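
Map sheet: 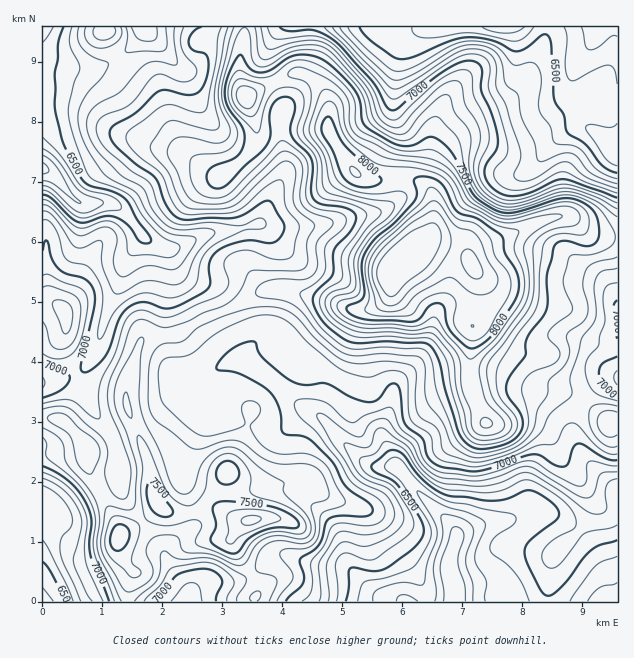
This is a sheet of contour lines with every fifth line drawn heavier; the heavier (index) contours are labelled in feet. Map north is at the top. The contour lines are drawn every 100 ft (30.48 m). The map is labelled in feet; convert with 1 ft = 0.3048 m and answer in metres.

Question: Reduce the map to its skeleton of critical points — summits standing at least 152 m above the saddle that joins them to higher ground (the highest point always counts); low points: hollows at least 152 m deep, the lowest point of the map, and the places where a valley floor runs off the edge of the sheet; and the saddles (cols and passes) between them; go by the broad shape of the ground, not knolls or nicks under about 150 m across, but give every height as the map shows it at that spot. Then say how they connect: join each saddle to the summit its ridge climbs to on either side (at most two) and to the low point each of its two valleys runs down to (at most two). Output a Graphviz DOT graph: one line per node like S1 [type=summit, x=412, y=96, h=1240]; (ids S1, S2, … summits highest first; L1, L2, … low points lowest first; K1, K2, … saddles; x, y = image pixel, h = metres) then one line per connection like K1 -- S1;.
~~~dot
graph terrain {
  S1 [type=summit, x=391, y=274, h=2588];
  L1 [type=low, x=454, y=601, h=1833];
  L2 [type=low, x=43, y=169, h=1851];
  L3 [type=low, x=503, y=27, h=1896];
  L4 [type=low, x=43, y=601, h=1935];
  K1 [type=saddle, x=244, y=27, h=2254];
  K2 [type=saddle, x=101, y=496, h=2213];
  K3 [type=saddle, x=220, y=313, h=2199];
  K1 -- S1;
  K1 -- L2;
  K1 -- L3;
  K2 -- S1;
  K2 -- L2;
  K2 -- L4;
  K3 -- S1;
  K3 -- L1;
  K3 -- L2;
}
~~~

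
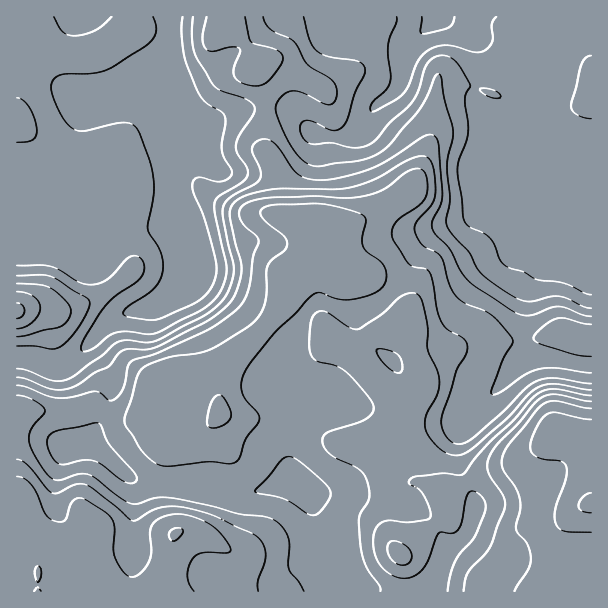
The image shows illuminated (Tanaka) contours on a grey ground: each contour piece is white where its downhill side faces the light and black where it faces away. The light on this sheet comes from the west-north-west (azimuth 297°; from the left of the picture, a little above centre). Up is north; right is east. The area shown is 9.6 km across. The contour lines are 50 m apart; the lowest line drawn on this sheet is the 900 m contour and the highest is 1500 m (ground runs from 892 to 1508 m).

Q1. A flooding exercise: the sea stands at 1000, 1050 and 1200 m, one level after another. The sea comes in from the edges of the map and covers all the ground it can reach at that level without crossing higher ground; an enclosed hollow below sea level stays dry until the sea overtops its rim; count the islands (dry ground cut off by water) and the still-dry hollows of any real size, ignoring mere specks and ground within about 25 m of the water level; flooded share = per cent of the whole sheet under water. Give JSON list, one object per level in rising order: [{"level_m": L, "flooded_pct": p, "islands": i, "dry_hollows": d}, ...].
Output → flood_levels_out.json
[{"level_m": 1000, "flooded_pct": 20, "islands": 0, "dry_hollows": 0}, {"level_m": 1050, "flooded_pct": 35, "islands": 0, "dry_hollows": 0}, {"level_m": 1200, "flooded_pct": 53, "islands": 0, "dry_hollows": 0}]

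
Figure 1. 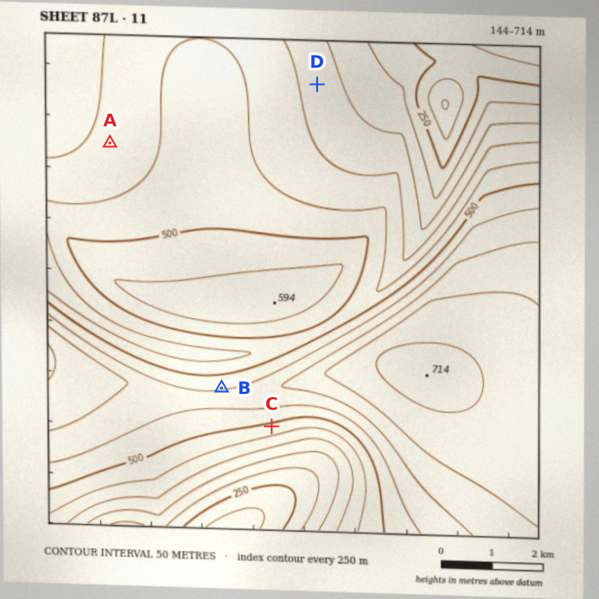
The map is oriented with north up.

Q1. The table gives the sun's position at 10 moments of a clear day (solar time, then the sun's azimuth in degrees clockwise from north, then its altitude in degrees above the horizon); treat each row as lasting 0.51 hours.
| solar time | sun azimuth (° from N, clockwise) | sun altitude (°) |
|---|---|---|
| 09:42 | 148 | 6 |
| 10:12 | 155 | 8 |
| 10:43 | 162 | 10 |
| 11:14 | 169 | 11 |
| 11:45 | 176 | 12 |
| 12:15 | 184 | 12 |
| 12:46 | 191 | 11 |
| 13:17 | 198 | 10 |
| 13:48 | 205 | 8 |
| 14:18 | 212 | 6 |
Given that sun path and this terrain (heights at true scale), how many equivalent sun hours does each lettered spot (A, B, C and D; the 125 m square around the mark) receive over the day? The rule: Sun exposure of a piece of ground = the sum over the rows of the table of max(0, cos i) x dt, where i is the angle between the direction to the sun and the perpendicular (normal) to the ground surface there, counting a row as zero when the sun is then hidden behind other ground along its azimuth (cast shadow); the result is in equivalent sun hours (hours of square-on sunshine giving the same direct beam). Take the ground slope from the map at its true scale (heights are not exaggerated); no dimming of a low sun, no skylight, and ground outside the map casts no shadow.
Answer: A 0.8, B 0.1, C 1.7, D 0.8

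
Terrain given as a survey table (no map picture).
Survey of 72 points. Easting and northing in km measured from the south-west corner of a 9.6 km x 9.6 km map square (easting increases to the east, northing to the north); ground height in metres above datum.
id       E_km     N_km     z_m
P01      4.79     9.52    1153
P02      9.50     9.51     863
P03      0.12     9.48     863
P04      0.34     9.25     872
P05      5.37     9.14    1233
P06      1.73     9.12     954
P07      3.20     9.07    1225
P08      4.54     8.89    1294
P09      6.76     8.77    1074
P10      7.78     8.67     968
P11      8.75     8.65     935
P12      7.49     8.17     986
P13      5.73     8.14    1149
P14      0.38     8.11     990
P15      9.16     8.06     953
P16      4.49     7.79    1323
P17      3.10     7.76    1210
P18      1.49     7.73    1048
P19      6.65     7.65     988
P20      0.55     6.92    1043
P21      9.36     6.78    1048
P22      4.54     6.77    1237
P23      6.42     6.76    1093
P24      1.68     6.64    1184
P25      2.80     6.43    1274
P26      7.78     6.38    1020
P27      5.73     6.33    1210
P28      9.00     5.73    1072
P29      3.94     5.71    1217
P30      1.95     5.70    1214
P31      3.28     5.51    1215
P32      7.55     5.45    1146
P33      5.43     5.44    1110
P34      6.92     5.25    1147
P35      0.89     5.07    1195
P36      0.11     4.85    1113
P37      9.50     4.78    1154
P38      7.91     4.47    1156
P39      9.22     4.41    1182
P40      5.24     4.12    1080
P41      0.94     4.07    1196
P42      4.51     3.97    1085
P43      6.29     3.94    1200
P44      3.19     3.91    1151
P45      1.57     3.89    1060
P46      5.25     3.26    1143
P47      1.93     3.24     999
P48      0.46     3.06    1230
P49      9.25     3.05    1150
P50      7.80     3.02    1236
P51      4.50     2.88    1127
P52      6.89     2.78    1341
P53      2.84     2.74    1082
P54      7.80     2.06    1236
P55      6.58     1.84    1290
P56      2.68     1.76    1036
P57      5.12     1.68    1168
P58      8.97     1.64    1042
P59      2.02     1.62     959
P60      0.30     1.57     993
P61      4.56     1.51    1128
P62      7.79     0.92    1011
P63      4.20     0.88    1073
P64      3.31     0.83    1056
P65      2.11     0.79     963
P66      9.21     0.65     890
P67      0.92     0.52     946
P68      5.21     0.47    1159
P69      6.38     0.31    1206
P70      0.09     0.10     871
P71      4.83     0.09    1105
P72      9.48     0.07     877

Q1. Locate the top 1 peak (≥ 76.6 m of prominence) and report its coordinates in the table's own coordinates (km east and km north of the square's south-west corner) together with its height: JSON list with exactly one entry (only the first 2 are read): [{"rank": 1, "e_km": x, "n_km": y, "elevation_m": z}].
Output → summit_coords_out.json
[{"rank": 1, "e_km": 6.91, "n_km": 2.76, "elevation_m": 1341}]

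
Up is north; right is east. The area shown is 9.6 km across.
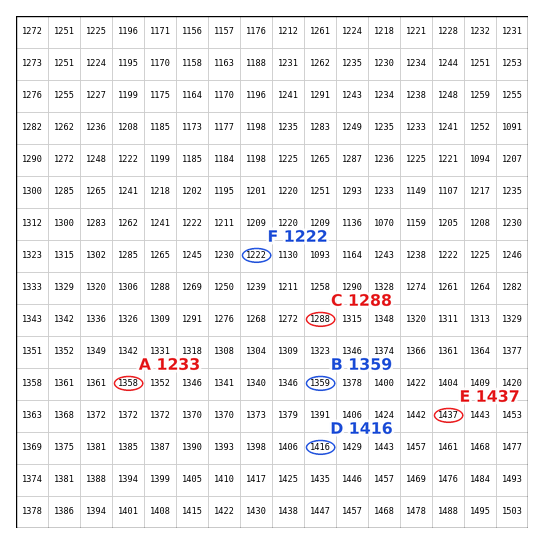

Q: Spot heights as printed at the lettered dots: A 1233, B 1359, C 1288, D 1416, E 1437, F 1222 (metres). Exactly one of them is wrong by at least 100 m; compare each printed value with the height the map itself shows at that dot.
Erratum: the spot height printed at A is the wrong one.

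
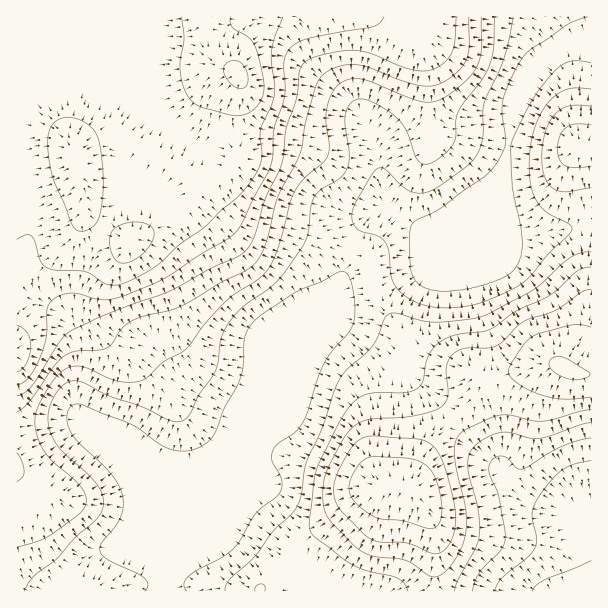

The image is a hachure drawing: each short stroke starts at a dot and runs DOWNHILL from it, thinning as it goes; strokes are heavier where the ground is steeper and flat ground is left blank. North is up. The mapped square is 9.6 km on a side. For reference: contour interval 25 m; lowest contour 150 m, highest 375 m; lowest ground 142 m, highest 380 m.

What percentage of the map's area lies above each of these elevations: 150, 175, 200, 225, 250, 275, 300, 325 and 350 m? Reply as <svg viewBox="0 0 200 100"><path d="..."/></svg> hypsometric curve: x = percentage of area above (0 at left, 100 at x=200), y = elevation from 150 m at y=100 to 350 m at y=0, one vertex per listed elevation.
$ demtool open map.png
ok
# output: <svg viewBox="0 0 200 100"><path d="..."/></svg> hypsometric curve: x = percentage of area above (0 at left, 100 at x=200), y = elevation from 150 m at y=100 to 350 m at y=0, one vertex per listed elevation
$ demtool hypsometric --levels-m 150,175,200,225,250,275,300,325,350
<svg viewBox="0 0 200 100"><path d="M191 100l-36-12-31-13-28-13-21-12-15-12-14-13-11-13-27-12"/></svg>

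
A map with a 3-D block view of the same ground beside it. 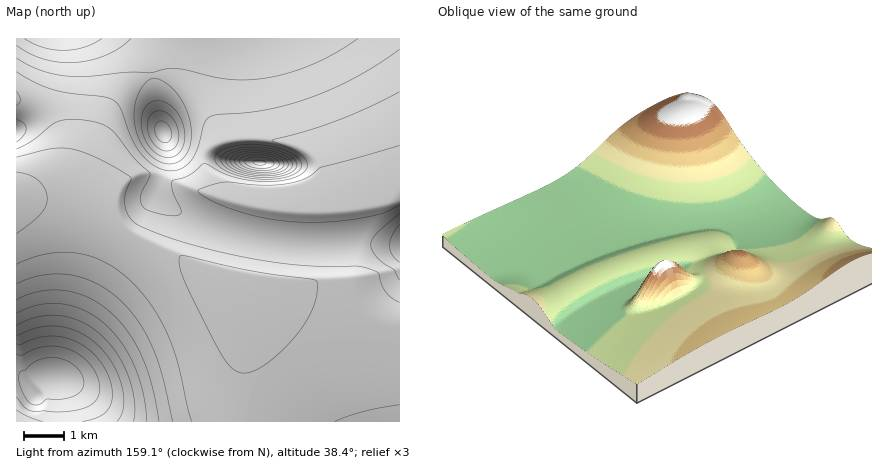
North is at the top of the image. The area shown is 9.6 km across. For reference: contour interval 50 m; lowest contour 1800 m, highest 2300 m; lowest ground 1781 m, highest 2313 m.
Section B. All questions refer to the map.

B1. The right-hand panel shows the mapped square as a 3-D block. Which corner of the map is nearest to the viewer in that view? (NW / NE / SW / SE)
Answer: NE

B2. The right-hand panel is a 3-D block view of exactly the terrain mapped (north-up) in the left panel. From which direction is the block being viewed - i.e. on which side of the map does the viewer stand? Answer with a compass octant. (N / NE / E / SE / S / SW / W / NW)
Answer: NE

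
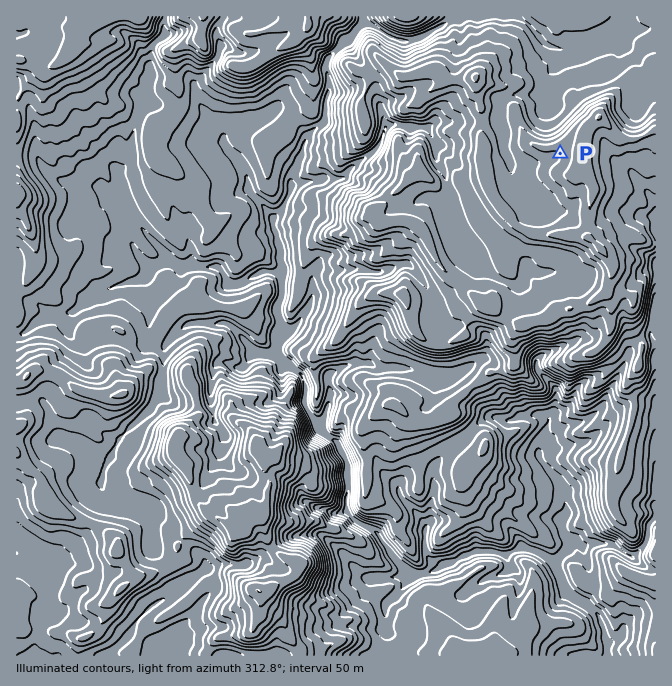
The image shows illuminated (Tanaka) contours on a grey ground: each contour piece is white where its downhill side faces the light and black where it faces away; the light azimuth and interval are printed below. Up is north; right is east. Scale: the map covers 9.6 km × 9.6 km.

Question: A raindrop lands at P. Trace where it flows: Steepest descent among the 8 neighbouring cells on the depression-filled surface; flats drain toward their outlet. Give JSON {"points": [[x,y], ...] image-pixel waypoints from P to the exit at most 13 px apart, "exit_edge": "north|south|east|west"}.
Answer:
{"points": [[560, 153], [547, 160], [534, 162], [520, 163], [508, 158], [504, 145], [504, 132], [498, 118], [500, 105], [512, 95], [525, 95], [539, 92], [547, 78], [559, 65], [567, 52], [555, 48], [542, 37], [528, 25], [518, 17]], "exit_edge": "north"}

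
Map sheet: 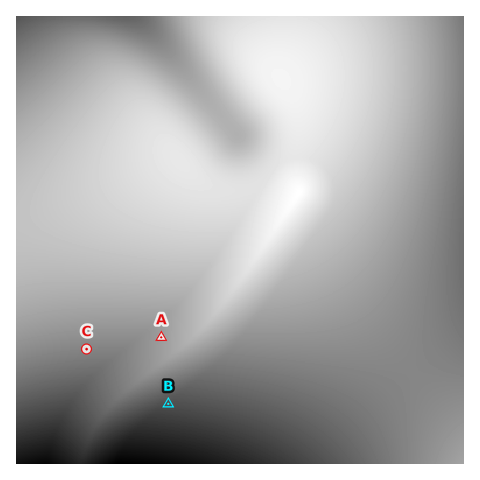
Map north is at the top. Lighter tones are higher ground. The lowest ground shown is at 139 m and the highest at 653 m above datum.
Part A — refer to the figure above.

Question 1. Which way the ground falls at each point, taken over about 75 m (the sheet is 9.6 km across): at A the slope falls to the W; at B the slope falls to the S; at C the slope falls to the S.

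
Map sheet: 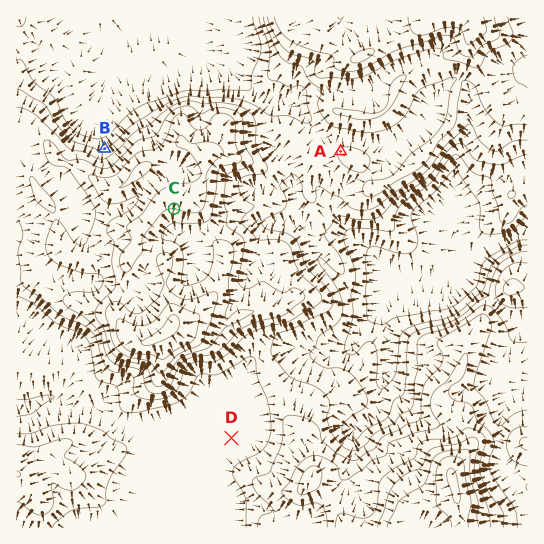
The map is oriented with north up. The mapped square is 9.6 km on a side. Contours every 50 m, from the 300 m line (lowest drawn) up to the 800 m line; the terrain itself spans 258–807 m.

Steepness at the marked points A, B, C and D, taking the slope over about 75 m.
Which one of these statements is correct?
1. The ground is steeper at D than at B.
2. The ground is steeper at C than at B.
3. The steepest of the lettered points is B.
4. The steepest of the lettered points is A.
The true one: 3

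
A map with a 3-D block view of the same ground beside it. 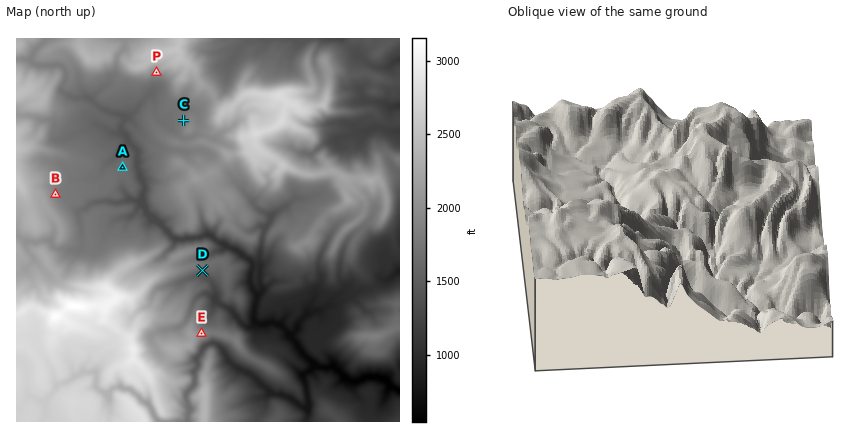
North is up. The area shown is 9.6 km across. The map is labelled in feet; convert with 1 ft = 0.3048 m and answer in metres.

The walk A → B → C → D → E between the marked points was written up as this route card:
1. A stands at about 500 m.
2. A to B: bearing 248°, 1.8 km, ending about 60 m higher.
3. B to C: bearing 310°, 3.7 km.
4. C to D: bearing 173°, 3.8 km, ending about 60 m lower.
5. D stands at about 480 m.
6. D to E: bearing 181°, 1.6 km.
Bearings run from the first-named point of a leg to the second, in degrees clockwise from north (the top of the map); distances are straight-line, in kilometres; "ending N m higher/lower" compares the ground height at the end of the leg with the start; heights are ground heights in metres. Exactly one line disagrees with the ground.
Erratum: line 3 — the bearing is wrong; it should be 060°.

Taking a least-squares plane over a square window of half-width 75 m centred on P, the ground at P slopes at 26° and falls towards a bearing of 205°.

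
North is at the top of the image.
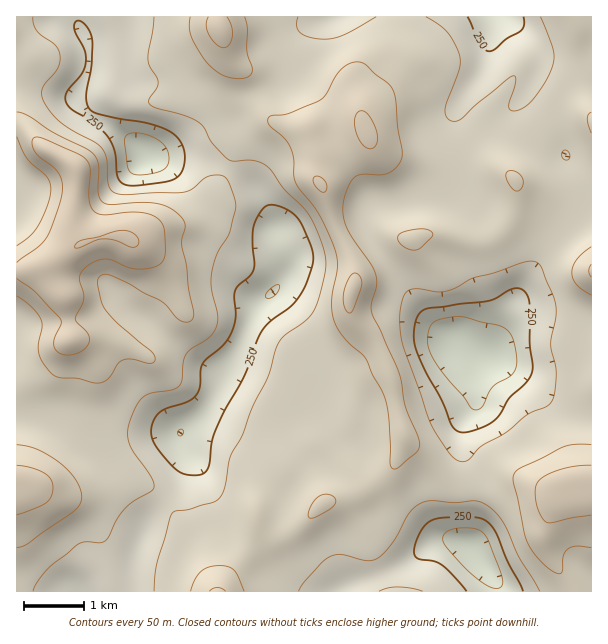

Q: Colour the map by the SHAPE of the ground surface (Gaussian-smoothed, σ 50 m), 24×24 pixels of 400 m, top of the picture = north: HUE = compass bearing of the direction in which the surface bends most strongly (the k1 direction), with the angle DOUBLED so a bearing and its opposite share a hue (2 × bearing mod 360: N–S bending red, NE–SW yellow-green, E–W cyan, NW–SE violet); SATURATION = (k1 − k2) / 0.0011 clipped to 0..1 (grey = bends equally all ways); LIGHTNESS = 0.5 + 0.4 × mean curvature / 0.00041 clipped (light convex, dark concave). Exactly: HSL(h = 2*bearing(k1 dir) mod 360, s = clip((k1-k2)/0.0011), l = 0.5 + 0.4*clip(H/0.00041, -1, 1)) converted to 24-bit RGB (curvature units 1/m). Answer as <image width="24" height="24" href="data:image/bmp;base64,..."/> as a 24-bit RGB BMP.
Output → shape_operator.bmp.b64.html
<image width="24" height="24" href="data:image/bmp;base64,Qk32BgAAAAAAADYAAAAoAAAAGAAAABgAAAABABgAAAAAAMAGAAATCwAAEwsAAAAAAAAAAAAAkFxSemBSRD9me7eBXJaaZ1mTVoiMYcKX3s6njTtmcVlsjX92knBqQFw6TnEwWqRHcYGhq76lf7GyTBZSQwwlorNikdaFmKpdlKJyYnyRYYKfg597V418SlmMnp51S5dRlYFTu1R5j26FfYlneIFnfGeYkJylnbJiH2otib9MVCMxKwcstJh6x8WNjdBqbEBOn5JseYZPQ2lMcZhsjYVpL0xYramEcYl5emNqq19kdLCqxXDBooVmU3VgdY53s5aPqnVYOywQJxkMEB4jZMJ81N2yuWx1ZIJ2n5CxrKjCeZrEWoOdmHCISXSCa7iLhX2fgF6RgbeHqm2NSlx+27PMioG+ZpGDi5Bnt2KboFnRp6nkSZXoRpCrvcGOuJqtmIy1mJ26u8zRc2qyfFmbjXuXirW0V7e/U0qas0h5haNul2JoXIF6a6Rem1qDrICxuH2SWXp/d6afcX2nX1uZUmWwrtXYuqLGlo6wkLaip2JmdzhVfmRrfpl8jMqaTUBzMRg1vqx8mpeEiYGBjn+Md4BtboZvXlt3wXJ+sq9xdcq1SD6mgHSlW7CJSIBRp51hgX6xhmxDdzs8hmtpgoF5pLRzgY09JhskNElnnrGCqYl+hYp4d4J2i32LinJ1W1tzqF5mzO7LX56cHlB8qH7NwnmiYYJqaJ5ef45Ye25WeXRehHthhIZbq59zoEJRYEg0F28+PYeCwJKVl4mBfYB5dHt1iXKDcl1/kM1jo8Npc5d3L0NaFCMgvItqrIiMiW9eg2xVo3KcnGtwgINpo6+FV39wpk55ttLXZrTNHEpXnW1gu42HhYB/enx/b2B8lV6Dvuijdb6YXG2fYj+AOl+RV6CnwF50p3dxiHaRj02QzFJQXqhMebF+ekiWq9jVgMGddUE1IU08NF9oxJ+JkIqCfXaAcUxqgJdi0vPGdqF/SC5WakZhWG9MLiAqnHVFsbx9an6BNkJ24LTg3t3uZ3bCg6nBpleUmCxJwomCZ7ioCkBOwZeytpSpgVKHpjlQiuOXstGEfl1ALB8sWD48dmVJL0VRg7GPvLiZcHaBNB8incYjkOQZSHVjdUVIXTI9r6OBuN3JsqG8G050MIp8w3enkiis8+DAZ9pfjE1WrytOUh0lLlcrWqBVPKSpUYx+t6p0d1FOYre0qOO90+C9NyBSZCsyfpBcgMl0fqFkk2FUaD02EjUgLlU9cjyK9ujV5cuxMUB2skCjtabSlZnVgJm1Ml5MPm5WqmBXrjds39bw0Iqj4F8lJA8htqhTa8yFhteeclGKkVuGnbG+WkupIVJWTDVUvuls7eq4ZhNplnxgfKuJiWOFm3qVlHu0RaSwO3Gjubzrhkte12+O2aPOr5XxsNHizNrZWpxzXERmmXt6bahlRUWEajSETiVU2P/McxpomUq+vMLYgHazeYy6lIC2oYKNZYiLUYN1JXY/JkxJwFxkx+qNI7/x2tLx4M7ouYfZilS+onSGtYh6MyQ6IRIcedJDtP2RMCVXVrF2kqVdsWN1hldtbGBzvYWAa4qIa4GAXXpqQU1fJlIn//zMAjEXGWxGvXmg20K0vEeKqqiSo1uCeB+FcTav0vnUyLBnJjg9aXo5X3pNfXpienNwcldwuapzc6ibaXaQdXWDXhYyJaU94f3OfIPQCSohHyUOOBIPzpxcqHJbjUNoQlyMWKDI0uO0w0mPoUSdgsSOSp6dboWMbm2CXl+lv9/QpGyybmCChFV7sev3zP/6j9/c7HGlSQxHIRISNUYlrMlmj5V9nWyeb1Z1S55jpcKBgT6Jxcqopcu3Rk+WdGuEc3SGX5xyk4VSh1dXe15vUypcxf7NeHUvTyMeXgkElA1ISHi9Y9S+a7OAeYNvaVWEn73OiavTwpnBYkaRwtS0sZeCSjpXY4NsbmmKkY96bn+AkHyJe1+LR2jFo345jHcvIhQvvIvEkKjOlZfLh4qvgnCRim9lSY5VXbRYRGFUmFBhY6WUu8OZqliAiGaWc45zQnlzq32ilIhuZG+Gd2uOXMZkmnJpvJCOJmiDVJtxknNth3lnh3xseUNfsJFhitOoTY+dW21vS3Z3vaeXmo9njGt4l3yJjYORZ5mFNG2Bwo2dWHOElHN6lJNuf6ebrbu/Vz2mXUWGd59ulnuYkF+PjUuK1Oa0RL9sXkdtc4GLYJCXXJ1/soSWjn6Yk5CflX+amreaJD1sqIKttluqiV1al6dnWJhpgotLUB9JhKJbYqB2cl+GX1eTkoLC4+/cf1m1UU9/cIpnSIRKR3JpmXVzmIR9jnx4jpmGorORNEaGZTFtkSUonZlwqs+i"/>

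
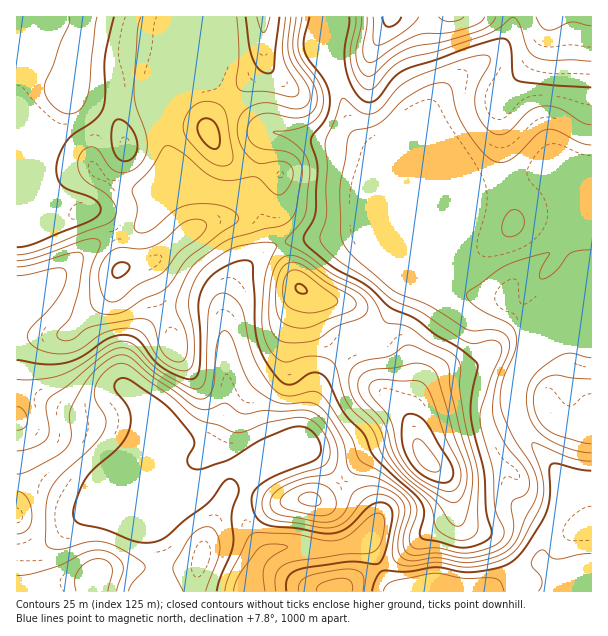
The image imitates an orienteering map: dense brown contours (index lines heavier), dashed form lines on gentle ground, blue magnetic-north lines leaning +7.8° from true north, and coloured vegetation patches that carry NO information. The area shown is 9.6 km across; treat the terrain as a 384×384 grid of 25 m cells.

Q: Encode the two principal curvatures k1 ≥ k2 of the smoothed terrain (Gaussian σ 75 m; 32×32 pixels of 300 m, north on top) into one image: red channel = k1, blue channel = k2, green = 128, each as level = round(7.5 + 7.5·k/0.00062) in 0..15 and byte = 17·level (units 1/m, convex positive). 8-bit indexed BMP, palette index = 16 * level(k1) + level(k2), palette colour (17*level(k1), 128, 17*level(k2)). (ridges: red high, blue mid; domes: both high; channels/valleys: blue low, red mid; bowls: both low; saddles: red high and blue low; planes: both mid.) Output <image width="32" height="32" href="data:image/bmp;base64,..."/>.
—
<image width="32" height="32" href="data:image/bmp;base64,Qk02CAAAAAAAADYEAAAoAAAAIAAAACAAAAABAAgAAAAAAAAEAAATCwAAEwsAAAABAAAAAAAAAIAAABGAAAAigAAAM4AAAESAAABVgAAAZoAAAHeAAACIgAAAmYAAAKqAAAC7gAAAzIAAAN2AAADugAAA/4AAAACAEQARgBEAIoARADOAEQBEgBEAVYARAGaAEQB3gBEAiIARAJmAEQCqgBEAu4ARAMyAEQDdgBEA7oARAP+AEQAAgCIAEYAiACKAIgAzgCIARIAiAFWAIgBmgCIAd4AiAIiAIgCZgCIAqoAiALuAIgDMgCIA3YAiAO6AIgD/gCIAAIAzABGAMwAigDMAM4AzAESAMwBVgDMAZoAzAHeAMwCIgDMAmYAzAKqAMwC7gDMAzIAzAN2AMwDugDMA/4AzAACARAARgEQAIoBEADOARABEgEQAVYBEAGaARAB3gEQAiIBEAJmARACqgEQAu4BEAMyARADdgEQA7oBEAP+ARAAAgFUAEYBVACKAVQAzgFUARIBVAFWAVQBmgFUAd4BVAIiAVQCZgFUAqoBVALuAVQDMgFUA3YBVAO6AVQD/gFUAAIBmABGAZgAigGYAM4BmAESAZgBVgGYAZoBmAHeAZgCIgGYAmYBmAKqAZgC7gGYAzIBmAN2AZgDugGYA/4BmAACAdwARgHcAIoB3ADOAdwBEgHcAVYB3AGaAdwB3gHcAiIB3AJmAdwCqgHcAu4B3AMyAdwDdgHcA7oB3AP+AdwAAgIgAEYCIACKAiAAzgIgARICIAFWAiABmgIgAd4CIAIiAiACZgIgAqoCIALuAiADMgIgA3YCIAO6AiAD/gIgAAICZABGAmQAigJkAM4CZAESAmQBVgJkAZoCZAHeAmQCIgJkAmYCZAKqAmQC7gJkAzICZAN2AmQDugJkA/4CZAACAqgARgKoAIoCqADOAqgBEgKoAVYCqAGaAqgB3gKoAiICqAJmAqgCqgKoAu4CqAMyAqgDdgKoA7oCqAP+AqgAAgLsAEYC7ACKAuwAzgLsARIC7AFWAuwBmgLsAd4C7AIiAuwCZgLsAqoC7ALuAuwDMgLsA3YC7AO6AuwD/gLsAAIDMABGAzAAigMwAM4DMAESAzABVgMwAZoDMAHeAzACIgMwAmYDMAKqAzAC7gMwAzIDMAN2AzADugMwA/4DMAACA3QARgN0AIoDdADOA3QBEgN0AVYDdAGaA3QB3gN0AiIDdAJmA3QCqgN0Au4DdAMyA3QDdgN0A7oDdAP+A3QAAgO4AEYDuACKA7gAzgO4ARIDuAFWA7gBmgO4Ad4DuAIiA7gCZgO4AqoDuALuA7gDMgO4A3YDuAO6A7gD/gO4AAID/ABGA/wAigP8AM4D/AESA/wBVgP8AZoD/AHeA/wCIgP8AmYD/AKqA/wC7gP8AzID/AN2A/wDugP8A/4D/AKenpqf5lnR2hpjXhWGCt9n5+fvGcnBwcYCAcbaol4eIhpamt+zoxLamqNi3g5G1tpWVx+Tw9KNQpKWhsHOGhnaUlISUtqWDhYaYybilYnBwgJCAYZD5+eTq+vrXgISXh7iWdXSDg3Z3dJbIp5Oxo3KU1rFwYMj41+ro2Oikgaa4yYZ2dneHh3eHhZW2gtP5+Pr62HJAcLDD9rZ0lMeRhJemlnZ1d3eHh3d3dqeVsfj6+9bDomBRsfT2pXOE+qJ0hpWGhnV1d3d3h4eHhoeEkJG00dSkobf7+vumkbf6kGGCl4eYh4WFh3eHh5eGhXaHhFBxxrXD+frpuJSC16OAhZepqKenmJaGd3d1hZamdHN1YHO1ZJT5+Kamc5WVkKTIybmYdoeYmIV3dYKlhqiWhGJilqZltPbHp6djlXCg+se4poWFlYWGhXNwtOaTqKXGp6Klp8j3t6e4lpSkcLX5hZeVlZaUclNxgIP29pKGlLjJk5PH+tmnubeFprZws+mWl4aWprVzQWC1+vi0gYWVyKd1pMS2lpaoyMe194CAtriXprfJ2adhgOf8+oNxhKbHlpallIRkpreXprT75YKDpYSVt8nX1aSy1Ofog3GDptiopnRzg5XIqHZ1dLfUg4eGh4d1hrXWybWkxbaDc4OV56e4t9f25LeWhXSFhJSFd3d3h3Z0lcfZh4a1lWR0hILY6/n4+eiTY4OEhYZ1dreEh4eAcmN0uOq3qLiGZXSEkcj86IWEknF0doeHl4d1lsiEdreDcICl2tjX16V2dHNw0vaTcnNzdXd3h4eXl4eFlreE+fjHgpCydIXW+MiWhoSgsHB0dnV3d3eHh4enqJeGhqeHp9foxrWEdIbJ6OfXtri4lZZ2dnd3d3d2d4iYmJeGh3d3ltnptpZ1hJWVloWFuMiWhnV2d4eHd3d3h5iIh4eHd4empYOSg3WHhoSDdHbIyIZ1dnZ3h3d3d3eHl4eHh3d3h6Z0csXGk3Z0lMfGxdrrpoSGdnd3h3d2hpaWhnZ2hoeHp3Rzyeukg4TI+LSUpsWUdYZ2dnd3h3aGp5eGdnWWd4emhpPG2ZOTt+rYZEJwoKJ0dZWEdneGhoeomHd1hph2hqanlKamc4SnycWjY3S36KOBxpV0dnaGmKmYhnaHmIaWucmFl5Z0hpSWpMWlt/r6sJD4pnR1dYaYqaeGh4eHhoao2IWHl3V3h3WGprjn+LaQofiWZXVzg4WXppeIh4eHdofYhnaXhod3d3SV1/WjYIC0+aZlhoVycXOWp4iHh4d2htiXdYeHhod3dIX49mNQg5L495aWt5aDgHOomIeId3d2tqd2d3d2d3dzhff4lYB0UMX52MTX+fnloZeoh4c="/>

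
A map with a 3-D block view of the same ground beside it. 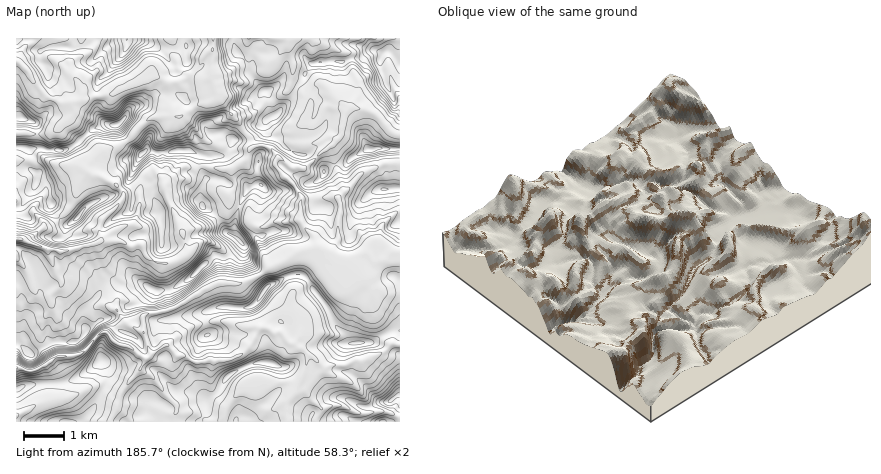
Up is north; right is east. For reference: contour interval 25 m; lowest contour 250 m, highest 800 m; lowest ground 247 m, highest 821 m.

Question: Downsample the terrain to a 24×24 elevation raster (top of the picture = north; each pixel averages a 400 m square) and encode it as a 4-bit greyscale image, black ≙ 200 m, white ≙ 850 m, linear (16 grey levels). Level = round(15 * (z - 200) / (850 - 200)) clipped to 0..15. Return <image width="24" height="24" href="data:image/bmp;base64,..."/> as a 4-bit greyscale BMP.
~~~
<image width="24" height="24" href="data:image/bmp;base64,Qk2WAQAAAAAAAHYAAAAoAAAAGAAAABgAAAABAAQAAAAAACABAAATCwAAEwsAABAAAAAAAAAAAAAAABEREQAiIiIAMzMzAERERABVVVUAZmZmAHd3dwCIiIgAmZmZAKqqqgC7u7sAzMzMAN3d3QDu7u4A////ADRWZVZmZ3Z2ZneZq0REVVZmZ3ZmZmeIrERFVlVWZndmZWZnijMzVlREVVZ3dlZmeIdURkNEVmVWVVeHd3d3ZERFV3ZVVVaId3ZmdlRVZmZlVVdmZ2ZWZmd2VXd3VWZVVlVVZniIhlVYdmVVVlVFVndmeXd1VlVVVUREVWVmZ5qmVVVVVTRmVFVnZ5yodlVmVmZ4ZVV3aKqYdmZ3d4iHhmd3iqmZhnd5iJmGZ2d3ipmql4d4qpl2Znh3iZmZd5mYiZiHZnqZqqmZeImqqYh4d3iYmZqZmZiKuodmiqd2aJibqZmJmYdmeJl2ZneauZiIm2ZmZmd2ZleaqZiJrVZ2Z2ZmZleZmZmZzVd2eJdndmiYiaqr3md4ibqHdmiIiJms3g=="/>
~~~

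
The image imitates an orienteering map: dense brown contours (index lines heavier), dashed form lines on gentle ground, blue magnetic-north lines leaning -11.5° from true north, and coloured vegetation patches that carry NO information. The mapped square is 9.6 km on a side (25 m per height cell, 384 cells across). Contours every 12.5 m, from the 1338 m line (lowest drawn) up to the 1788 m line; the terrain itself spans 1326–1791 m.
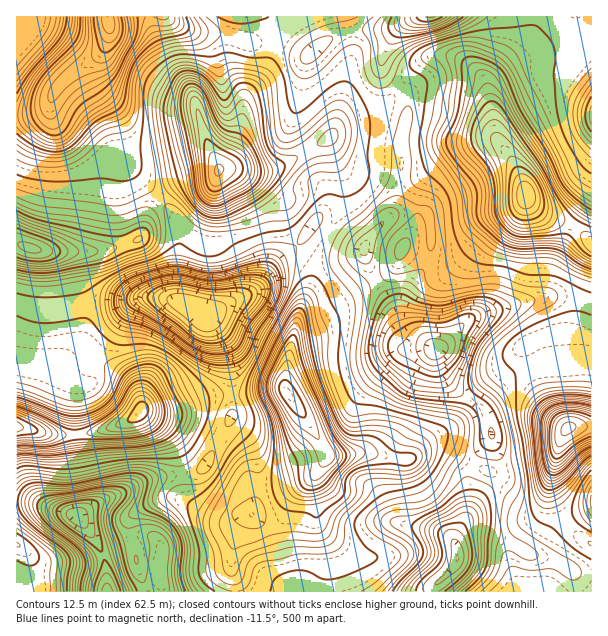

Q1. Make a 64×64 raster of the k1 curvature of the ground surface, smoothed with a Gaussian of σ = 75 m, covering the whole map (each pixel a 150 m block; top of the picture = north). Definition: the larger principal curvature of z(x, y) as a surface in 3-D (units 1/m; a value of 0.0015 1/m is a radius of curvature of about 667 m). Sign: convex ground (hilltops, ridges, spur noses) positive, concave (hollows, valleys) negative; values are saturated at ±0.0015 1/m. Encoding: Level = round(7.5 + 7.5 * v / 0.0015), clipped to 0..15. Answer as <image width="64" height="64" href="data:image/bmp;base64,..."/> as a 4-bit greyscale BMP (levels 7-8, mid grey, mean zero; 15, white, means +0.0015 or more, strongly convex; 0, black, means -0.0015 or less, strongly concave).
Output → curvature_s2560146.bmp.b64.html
<image width="64" height="64" href="data:image/bmp;base64,Qk12CAAAAAAAAHYAAAAoAAAAQAAAAEAAAAABAAQAAAAAAAAIAAATCwAAEwsAABAAAAAAAAAAAAAAABEREQAiIiIAMzMzAERERABVVVUAZmZmAHd3dwCIiIgAmZmZAKqqqgC7u7sAzMzMAN3d3QDu7u4A////AIiaqYdmZ6y3Z5qYiamIh3iIiIiZmYd2ZniaqpiIiIiIiJqpiHd4vad4mpmaqYd3d4iIiJmqmHd4d4mqmIiIh3iImamaqYjMl4mamZqod3h3eIiIiZq6mJl2aJqpiIiHeImau8y5idyHiIqYiqh3iHd4iIiImry7uoZomql3iId4q8zMy6mKyoh2ipiKqYiId3iIiIiaq7uphmirqHeIiInMy6mZiIvJh2WKmJmZqZiIiZmYiamZmYd3iaqYeIiIm7uph4iInLh2ZpqZmZmamZmZqYiJh4mZdmeZmpmJmImrqYh2Z3msqHZoqpmZh3iZiImod4h2eal2eIeJmZiIiauIiGVVebzLqZq6mamHd4iHiah3iHZ4mYiHZ4mZmYiKqneIdmZ4mbzLu6mIqod3iJiJmYiIiHiamYd4mZiZqZqpd4mYd3eHeKuqmIiamIiJqqmZqpmYiImZmYmZiIrLmZh3iaqYiId3iZmIiIqpiIiby6qYiIiIiIiZmJmHit6ph3iJq8y6mHiJmYh3iamIiInNuXVneImZiIiZmHd578mGZ4iZmqupiImZmHZ4qpiIiZzadneJqqmHd4mZh3jf6XZGiIiIiIh4iJmYd3iamImYitzMu7u8ypiImZmYiM/6dWaZmIh3d4iImZiIiJmIiqh63d3Lqqq7mYiYiIiIv/ynu93d3LqYiZmZmIiIiHeKuZzrqqqYiJqZmIdmd3ev/cv///////3Lq7qYiIh4d3q6vul4mZmIiZmZh2Z3eK7s3v/+3M3//+27upmIh3d2e8vOx2aIiZmImqqYd3iKvdze3LmHd4rO7cu6qph3Z3Z83N2XZniImZqqqqh3iavd3u6YiHZmZnrNy6qZmId3d53c3Id3iJmZmZiZmHeZq83LuoiHd3dlWM3amIiImZmaz9zKh3iZmYd3eImYeKmZq6mZiIh3d3ZozcqHeImZmbzezLh3eJmZdnd3iamaqYmZiIiIiHeId4m8y5iJmqqZq97Lp3eJmIh3eHiJqqmYiIiIiIiId4iImqq7qavMu6mZz9uXd4mImIeIeJmrqYiIiHeId4h3eIiZmaqqvMuqqYi/+4d3mYiHeIdneKupiIiHd3iIiIeIiIiImqvKmHiId5/7h3eZmHZohlZni7qZiHd3d4iIiIiIiImry5ZmZmeIjfx4iJqYZniHZniau6mZiIiIiIiIiImaq8y5dlVWaJmL/oiIiph3eId4iJiaqpmZiIiId4iImaqruoiHZmaJmYn/iIiKqHd4d4mId4mZmZmIiHd3d4iaqZmYeId3d4mIif+neImZh3iHmYdniIiZiIiIh3d3iKuoeId3d3d3iHZ537h4iZmHeJiZh2eIiIiIiIiIiIiIq6dmd2Z3iId3ZWnOyYiJmZh4mqqpiIiIiIeIiIiIiIibuGZ2ZmeJmHdlacy5iIiZmYiaqru6mYiIh4iIiIiIeIqpiHdlZ5qYd2Z6y5iIiImZiZmZmqqZiIiHeIiImYh4iZmZqZiavLqYiIq6mIiIiJqZmIiImYiIiHd4iKq7u7qqqZmrzN3t3cupmqmJmId4ipiIiIiIiHiIdniZ3e7t3d3cyqvMzLu7zLqaqImYh2eJqIiIiIiIiYh2aKzd3Mu7q7zdy6qZiIiaqZmYiZmGZ4mpiHiIiImqmHiazMuqmZiImbzKmIiIiIiIiIiImZd4iaqYeIiIiaupq7vMqYiIiHd3isqHeJmYiId4mHeamIiImZh4iZmZq6q7u8yHd4iIh3d5uod4qqmIiIiYd4mZmHeJmHeImqqrqru8ynd3eIiHd3iZh3m8uYiIiZmHiImZd4iHd3iJmqu7u7uXd3d4iId3eJmIib3JiIiImZiIiJmYiId3d4d4q8zLqHd3d3iIiHd3iJmazsqpmYiIiIiIiYiIiId3d2irzMqHd3eIiIiId3d4mZmuy7u6mId3eIiIiIiYh3iGeKzdqGZ3iJmZmIiHd3eId627u7u6l3d4iIiIiIiHeId5vNyod3eZqrupiId3d4h3rbq7qqu6h4mYeIh3iIiIh4q8y5iHiJqqqrupiIiHiIi9uqqYibupiZh4iHeIiZmYqry5iIiJmYd3m6qYiIiIiM65mpdnirupmIiIeIiaqpmqvKiIiJmIdlV5qqmYiIh57peap2Z3mqqYiIiIiJqpmaq7mIh4mHhmZniaqZmIiHr9h5qod3d5q6iIiIiIiIiaq7qHiImXd2d3iJmZmYiIjPx3m6h3d3iaqIiId3h3d5qruHeIioeHZ3iIiIiIiJme+nerqYd3eIqYiIiHeHd4mrynd4iah4d3eIiHeIiJma/5h6uph3h4iZiIiYiIiIiavKd3iJqYl2d4iIeImZmJv+mIq6mIiIiIiIiJmHiIiJq7mHeImqmoZ3iIiImamInfyYiqqpiIiIiIiImYd3d4mqqYd3iJqrl3d4iIiJuoity5eKmamIiIiImYeJmHZnmruph3d4mru5d3iId4m6mauph4mImYd3iIiZd4mpiImrupmIiIiJqsuYiIiHiaqZmYmIiHeJmHd4iZmHibu7u7uYmYiIiIiZu6mJmYh4mpmZiJiId4iYd3eImYiZrN3LqYiIiIiIiIibupqph2eqqYiImYh3iImHd4iZiImaq7upmIiIiIiIiIq6mph2V6uneIiZiIiIiJmHiImIiIh3mqqpiIiIiIiIiaqZh2Zou4ZomZiIiIiIiZiIiJmId2ZomqqYiIiIiI"/>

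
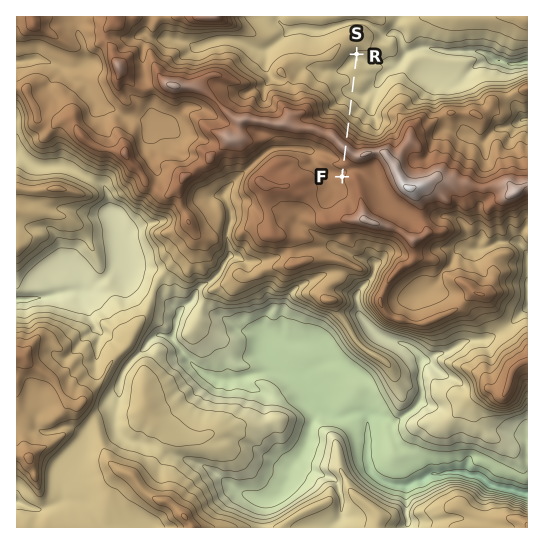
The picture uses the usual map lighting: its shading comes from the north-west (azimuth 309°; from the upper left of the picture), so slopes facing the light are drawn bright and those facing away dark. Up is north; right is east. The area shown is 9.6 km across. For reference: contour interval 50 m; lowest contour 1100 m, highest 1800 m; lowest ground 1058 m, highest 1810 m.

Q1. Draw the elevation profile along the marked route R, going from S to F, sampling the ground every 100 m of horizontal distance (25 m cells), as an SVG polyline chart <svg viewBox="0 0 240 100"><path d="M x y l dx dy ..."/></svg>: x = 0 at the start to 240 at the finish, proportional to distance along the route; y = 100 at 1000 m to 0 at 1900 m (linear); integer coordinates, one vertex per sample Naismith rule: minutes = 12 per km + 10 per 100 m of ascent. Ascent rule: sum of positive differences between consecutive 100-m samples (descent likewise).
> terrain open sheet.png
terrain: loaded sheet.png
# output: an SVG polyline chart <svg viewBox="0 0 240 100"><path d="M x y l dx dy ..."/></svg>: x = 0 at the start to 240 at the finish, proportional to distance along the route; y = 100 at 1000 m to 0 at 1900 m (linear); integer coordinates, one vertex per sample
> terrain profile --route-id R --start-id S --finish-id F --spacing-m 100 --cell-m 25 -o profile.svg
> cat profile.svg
<svg viewBox="0 0 240 100"><path d="M0 57l10 2 11-2 10 0 10-1 11 0 10 0 11 2 10-1 10-3 11-3 10-1 10-3 11-4 10-6 10-6 11-6 10-6 10-2 11 4 10 5 11 0 10 2 10 1 2 0"/></svg>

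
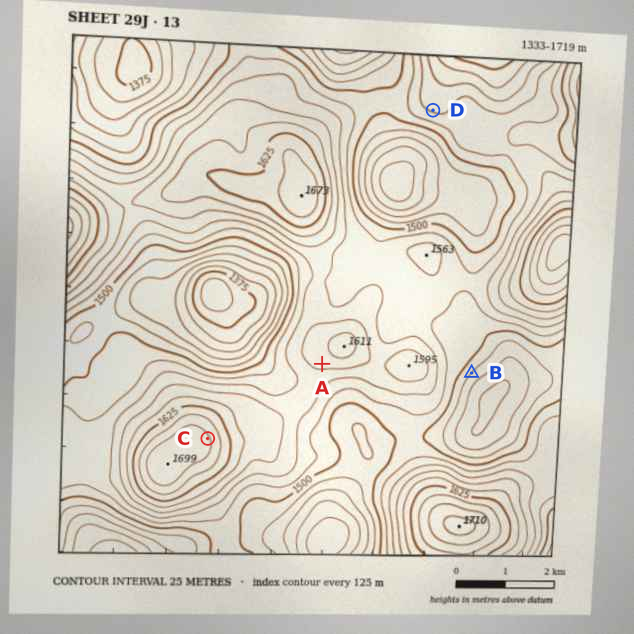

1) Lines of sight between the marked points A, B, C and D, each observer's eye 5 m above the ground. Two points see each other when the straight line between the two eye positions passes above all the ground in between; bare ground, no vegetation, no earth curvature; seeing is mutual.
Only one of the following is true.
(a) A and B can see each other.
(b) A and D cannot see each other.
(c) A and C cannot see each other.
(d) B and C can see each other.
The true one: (b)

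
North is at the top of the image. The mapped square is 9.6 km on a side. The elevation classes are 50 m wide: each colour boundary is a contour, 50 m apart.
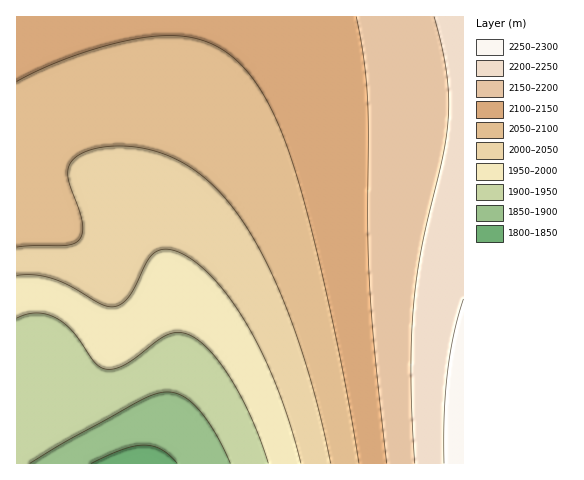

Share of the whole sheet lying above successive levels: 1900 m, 96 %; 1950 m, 86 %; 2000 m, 77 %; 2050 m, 62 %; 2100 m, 39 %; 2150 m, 21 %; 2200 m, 8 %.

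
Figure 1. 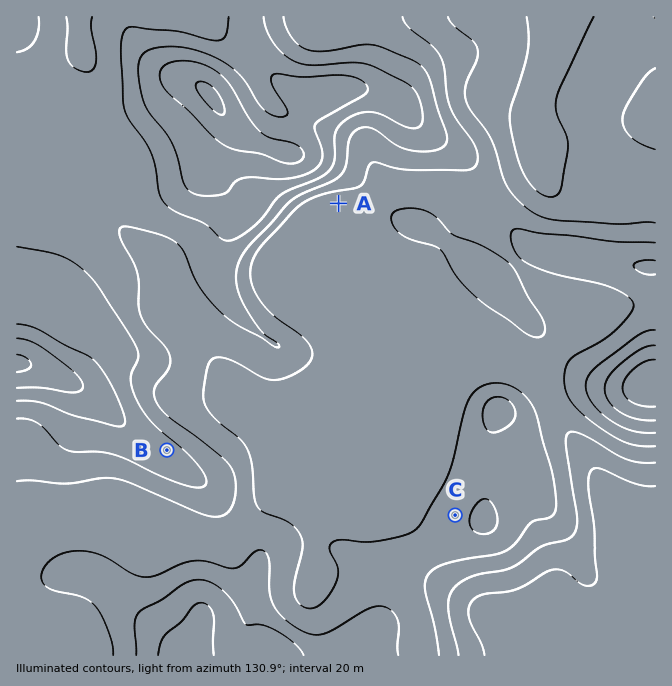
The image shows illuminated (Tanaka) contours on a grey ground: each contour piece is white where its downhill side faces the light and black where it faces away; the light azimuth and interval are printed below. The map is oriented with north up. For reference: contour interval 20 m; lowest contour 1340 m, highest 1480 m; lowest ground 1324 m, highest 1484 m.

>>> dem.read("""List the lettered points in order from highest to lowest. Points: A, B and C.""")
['B', 'C', 'A']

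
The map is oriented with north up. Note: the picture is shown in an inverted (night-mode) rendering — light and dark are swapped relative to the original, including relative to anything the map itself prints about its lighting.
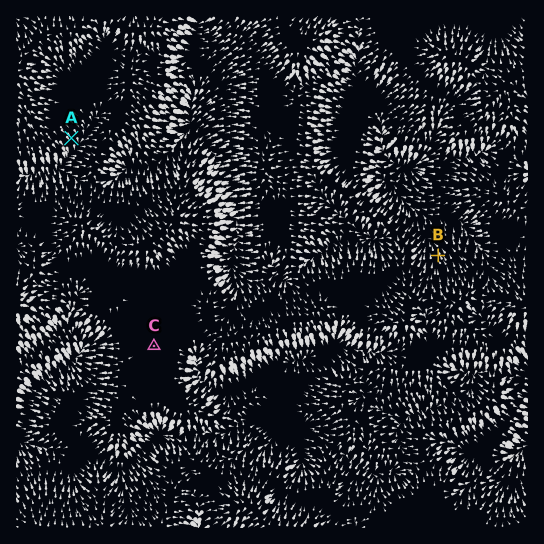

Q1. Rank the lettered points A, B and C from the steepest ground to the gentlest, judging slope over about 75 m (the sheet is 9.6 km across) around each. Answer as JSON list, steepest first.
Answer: ["B", "A", "C"]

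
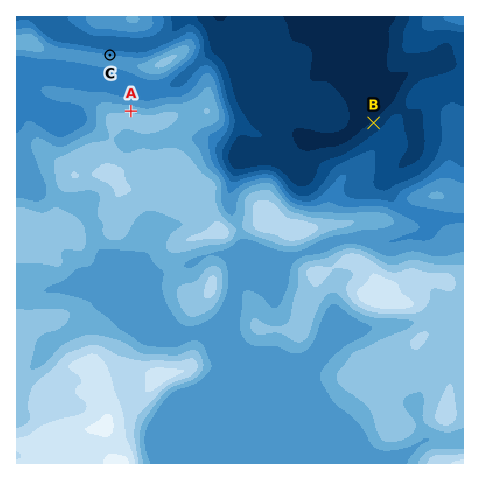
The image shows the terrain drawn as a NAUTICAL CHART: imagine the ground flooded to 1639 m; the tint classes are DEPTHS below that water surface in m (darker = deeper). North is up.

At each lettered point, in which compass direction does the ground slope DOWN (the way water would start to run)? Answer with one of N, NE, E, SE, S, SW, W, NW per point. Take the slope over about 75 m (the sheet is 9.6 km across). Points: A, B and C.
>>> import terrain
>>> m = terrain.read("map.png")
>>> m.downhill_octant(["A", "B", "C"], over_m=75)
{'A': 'N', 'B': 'NW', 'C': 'N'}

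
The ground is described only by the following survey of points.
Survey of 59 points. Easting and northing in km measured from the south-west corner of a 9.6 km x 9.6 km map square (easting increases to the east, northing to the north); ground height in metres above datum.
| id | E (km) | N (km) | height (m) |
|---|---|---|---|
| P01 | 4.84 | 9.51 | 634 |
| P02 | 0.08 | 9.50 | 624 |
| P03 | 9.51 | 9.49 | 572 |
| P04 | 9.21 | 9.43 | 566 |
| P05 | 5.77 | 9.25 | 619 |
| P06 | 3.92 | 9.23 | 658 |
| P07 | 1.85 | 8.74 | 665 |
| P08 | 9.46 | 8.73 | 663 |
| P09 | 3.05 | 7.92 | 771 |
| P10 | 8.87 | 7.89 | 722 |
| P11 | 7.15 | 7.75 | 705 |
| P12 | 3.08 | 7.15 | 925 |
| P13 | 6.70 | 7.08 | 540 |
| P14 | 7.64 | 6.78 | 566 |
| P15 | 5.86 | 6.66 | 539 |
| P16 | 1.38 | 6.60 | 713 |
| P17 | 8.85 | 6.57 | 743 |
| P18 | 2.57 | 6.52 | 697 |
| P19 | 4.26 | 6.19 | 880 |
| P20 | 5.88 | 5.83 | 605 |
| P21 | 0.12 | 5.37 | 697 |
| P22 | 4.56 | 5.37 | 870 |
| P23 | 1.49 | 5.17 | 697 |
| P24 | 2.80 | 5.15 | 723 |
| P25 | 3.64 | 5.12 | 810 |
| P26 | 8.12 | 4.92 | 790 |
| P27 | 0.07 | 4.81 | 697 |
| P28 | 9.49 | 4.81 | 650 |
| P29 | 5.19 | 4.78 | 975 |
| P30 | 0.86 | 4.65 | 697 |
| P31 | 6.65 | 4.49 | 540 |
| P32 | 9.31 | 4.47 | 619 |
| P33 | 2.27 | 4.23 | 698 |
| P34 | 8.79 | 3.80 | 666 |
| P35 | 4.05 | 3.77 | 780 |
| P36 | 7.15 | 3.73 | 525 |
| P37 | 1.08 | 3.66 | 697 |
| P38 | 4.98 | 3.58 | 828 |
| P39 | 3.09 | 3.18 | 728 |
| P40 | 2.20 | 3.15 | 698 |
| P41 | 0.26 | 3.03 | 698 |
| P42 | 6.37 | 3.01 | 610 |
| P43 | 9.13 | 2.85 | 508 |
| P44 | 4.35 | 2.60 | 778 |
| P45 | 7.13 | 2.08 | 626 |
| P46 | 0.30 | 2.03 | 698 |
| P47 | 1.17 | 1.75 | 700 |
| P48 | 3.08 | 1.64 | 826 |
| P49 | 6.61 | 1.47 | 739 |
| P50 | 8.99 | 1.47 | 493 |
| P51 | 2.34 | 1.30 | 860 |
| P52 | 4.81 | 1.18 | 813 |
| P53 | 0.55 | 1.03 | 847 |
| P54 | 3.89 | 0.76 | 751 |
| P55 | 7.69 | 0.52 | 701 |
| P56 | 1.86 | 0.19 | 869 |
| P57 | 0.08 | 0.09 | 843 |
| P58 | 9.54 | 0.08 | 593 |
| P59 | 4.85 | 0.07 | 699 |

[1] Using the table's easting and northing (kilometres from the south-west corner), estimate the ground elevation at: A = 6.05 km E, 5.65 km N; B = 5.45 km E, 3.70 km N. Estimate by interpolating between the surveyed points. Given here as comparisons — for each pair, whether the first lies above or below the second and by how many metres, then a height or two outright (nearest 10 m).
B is above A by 230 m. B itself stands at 790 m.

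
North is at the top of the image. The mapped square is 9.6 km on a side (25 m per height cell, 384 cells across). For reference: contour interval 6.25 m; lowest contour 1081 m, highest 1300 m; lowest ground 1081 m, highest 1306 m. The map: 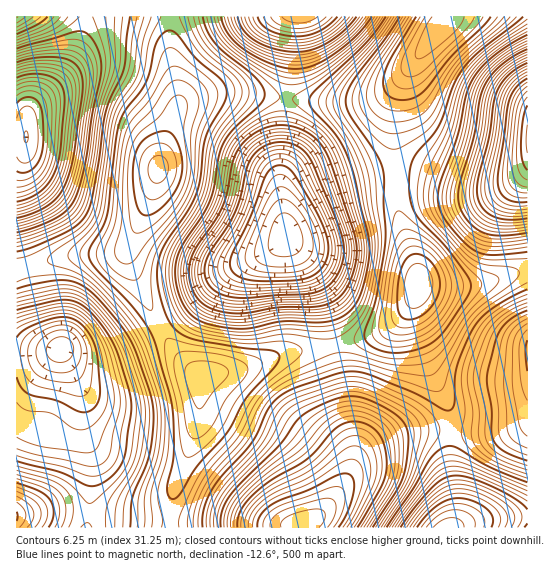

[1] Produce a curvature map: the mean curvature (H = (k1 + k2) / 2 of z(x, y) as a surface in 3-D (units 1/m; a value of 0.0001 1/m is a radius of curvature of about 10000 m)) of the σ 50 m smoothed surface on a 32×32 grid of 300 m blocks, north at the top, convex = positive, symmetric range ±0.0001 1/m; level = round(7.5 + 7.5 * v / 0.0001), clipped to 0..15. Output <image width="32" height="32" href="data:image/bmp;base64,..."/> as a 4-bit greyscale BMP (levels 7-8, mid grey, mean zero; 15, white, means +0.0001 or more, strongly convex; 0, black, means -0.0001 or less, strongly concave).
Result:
<image width="32" height="32" href="data:image/bmp;base64,Qk12AgAAAAAAAHYAAAAoAAAAIAAAACAAAAABAAQAAAAAAAACAAATCwAAEwsAABAAAAAAAAAAAAAAABEREQAiIiIAMzMzAERERABVVVUAZmZmAHd3dwCIiIgAmZmZAKqqqgC7u7sAzMzMAN3d3QDu7u4A////AP+2RnaLuEEAAAACWM/////ex1eJvdlUITQwAjWN/+7dm7hmec/qd2VYdBERSc3LqVZ3QjWd64mGaIUxEUm7llUzRUIja9yqqImXQiR5qFITNFZVVWrtu7mJljEkd4hSEmiYZmVZ7bunVnUhJFWLpkR6tzNDSdyZhSNVM2dnvbhmaJYzRGvbmadVd1WKmst2ZlVVRVad3LzcqalliYm4RHdCETRXvt3u7tzMmJl3mGaHIQADWN273Kzu3czcmIhmVCIABYv9l4d8/9ur3+unVCFWMDnN/WM0auyGVq7+uHdUq3NazfxQATV1IjWd/9qsys2njMzKMAAAAAA2rv/rrf7d287suTAAABAAFa7/6Wne3u3N3LliEiJDAASd/8hGrJu5ibzMqGUyMgA4vMuWM2g1ZVes3dunQhEDjO23UyESATRpvN3cuVISNqzdt1MgAAAlirzv7KhBAliavLmGQQAAFYrN//uFEABHmqqqqnQxACRq3u7JZBAAJoqpibuXUQBFe+yqqHZTI1eKqYnLqWAARX37irqamZqqu7mb25lgACJs6pzcvMu8zMzKq8llMAAAOaeM287bqqvN3Lu4QgABESVmm7nO26mJvN/tuGQgNVRFaL2pqod2Z5rP/8uXZImGZ3nNuYUQEQJWjP/tzKjdt1Znm7hRAAAAA2rv/+/t"/>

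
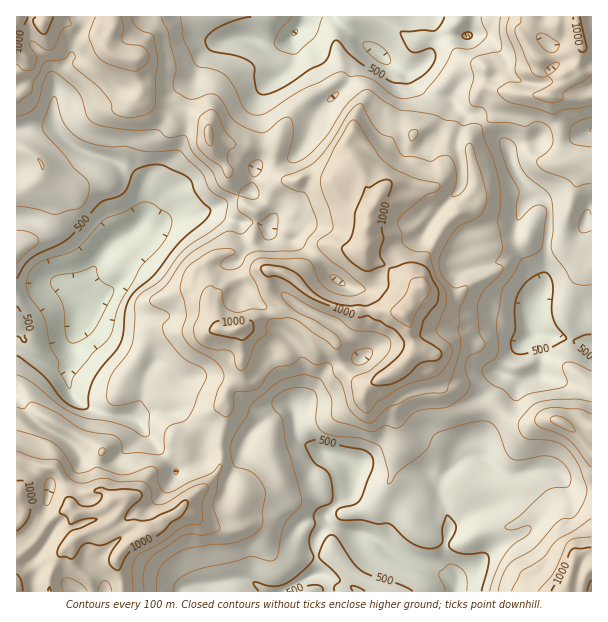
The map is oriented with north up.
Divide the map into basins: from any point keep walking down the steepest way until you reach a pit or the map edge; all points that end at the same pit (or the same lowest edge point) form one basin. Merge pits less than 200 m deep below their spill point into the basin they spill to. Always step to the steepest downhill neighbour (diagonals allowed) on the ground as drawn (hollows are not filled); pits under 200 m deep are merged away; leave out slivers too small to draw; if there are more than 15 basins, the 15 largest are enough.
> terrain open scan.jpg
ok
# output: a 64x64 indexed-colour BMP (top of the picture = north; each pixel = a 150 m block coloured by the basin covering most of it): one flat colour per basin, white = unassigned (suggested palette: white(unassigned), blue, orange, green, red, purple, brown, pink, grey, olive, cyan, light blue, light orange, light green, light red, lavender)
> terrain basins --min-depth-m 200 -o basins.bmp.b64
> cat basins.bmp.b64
<image width="64" height="64" href="data:image/bmp;base64,Qk12CAAAAAAAAHYAAAAoAAAAQAAAAEAAAAABAAQAAAAAAAAIAAATCwAAEwsAABAAAAAAAAAA////ALR3HwAOf/8ALKAsACgn1gC9Z5QAS1aMAMJ34wB/f38AIr28AM++FwDox64AeLv/AIrfmACWmP8A1bDFABERERERESIiIiIiIiIiIiIiIiIiIiIiIiIiIiIiIiIhERERERERIiIiIiIiIiIiIiIiIiIiIiIiIiIiIiIiIiERERERERIiIiIiIiIiIiIiIiIiIiIiIiIiIiIiIiIiIhEREREREiIiIiIiIiIiIiIiIiIiIiIiIiIiIiIiIiIiERERERERIiIiIiIiIiIiIiIiIiIiIiIiIiIiIiIiIiIRERERERESIiIiIiIiIiIiIiIiIiIiIiIiIiIiIiIiIhEREREREREiIiIiIiIiIiIiIiIiIiIiIiIiIiIiIiIiEREREREREREiIiIiIiIiIiIiIiIiIiIiIiIiIiIiIiIRERERERERERIiIiIiIiIiIiIiIiIiIiIiIiIiIiIiIhERERERERERESIiIiIiIiIiIiIiIiIiIiIiIiIiIiIiEREREREREREREiIiIiIiIiIiIiIiIiIiIiIiIiIiIiIREREREREREREREiIiIiIiIiIiIiIiIiIiIiIiIiIiIhERERERERERERERIiIiIiIiIiIiIiIiIiIiIiIiIiIiEREREREREREREREiIiIiIiIiIiIiIiIiIiIiIiIiIiIRERERERERERERERIiIiIiIiIiIiIiIiIiIiIiIiIiIhEREREREREREREREiIiIiIiIiIiIiIiIiIiIiIiIiIiERERERERERERERESIiIiIiIiIiIiIiIiIiIiIiIiIiERERERERERERERERIiIiIiIiIiIiIiIiIiIiIiIiIiIREREREREREREREREiIiIiIiIiIiIiIiIiIiIiIiIiREERERERERERERERESIiIiIiIiIiIiIiIiIiIiJEREREQRERERERERERERERIiIiIiIiIiIiIiIiIkQiRERERERBEREREREREREREREiIiIiIiIiIiIiIiIiREREREREREERERERERERERERERIiIiIiIiIiIiIiIiREREREREREQREREREREREREREREiIiIiIiIiESIiIiRERERERERERBERERERERERERERERIiIiIiIiERESIiJEREREREREREEREREREREREREREREiIiIiIiEREREiJEREREREREREQRERERERERERERERESIiIiIiIRERERIkRERERERERERBERERERERERERERERIiIiIiIhERERFEREREREREREREEREREREREREREREREiIiIiIhEREREUREREREREREREQRERERERERERERERESIiIiIRERERERRERERERERERERBERERERERERERERERESIiERERERERREREREREREREREERERERERERERERERERESEREREREREUREREREREREREQRERERERERERERERERERERERERERERRERERERERERERBEREREREREREREREREREREREREREREUREREREREREREERERERERERERERERERERERERERERERREREREREREREQRERERERERERERERERERERERERERERFERERERERERERBEREREREREREREREREREREREREREREUREREREREREREERERERERERERERERERERERERERERERFEREREREREREQREREREREREREREREREREREREREREREURERERERERERBERERERERERERERERERERERERERERERFEREREREREREEREREREREREREREREREREREREREREREUREREREREREQRERERERERERERERERERERERERERERERFERERERERERBERERERERERERERERERERERERERERERERREREREREREEREREREREREREREREREREREREREREREREUREREREREQREREREREREREREREREREREREREzERERERFERERERERBERERERERERERERERERERERERETMzMzMRM0REREREREERERERERERERERERERETMzMzMTMzMzMzMzREREREREQRERERERERERERERERERMzMzMzMzMzMzMzNERERERERBEREREREREREREREREREzMzMzMzMzMzMzM0RERCIiMzERERERERERERERERERMzMzMzMzMzMzMzM0REREIiIzMREREREREREREREzMzMzMzMzMzMzMzMzMzNEREQiIjMxERERERERERERETMzMzMzMzMzMzMzMzMzM0RERCIiMzERERERERERERERMzMzMzMzMzMzMzMzMzMzM0REIiMzMRERERERERETMzMzMzMzMzMzMzMzMzMzMzMzREQiIzMxEREREREREzMzMzMzMzMzMzMzMzMzMzMzMzM0RCIjMzERERERERETMzMzMzMzMzMzMzMzMzMzMzMzMzEzMzMzERERERERERMzMzMzMzMzMzMzMzMzMzMzMzMxETMzMzERERERERERMzMzMzMzMzMzMzMzMzMzMzMzMzETMzMRMREREREREREzMzMzMzMzMzMzMzMzMzMzMzMzMzMzMRERERERERERMzMzMzMzMzMzMzMzMzMzMzMzMzMzMzMxERERERERERMzMzMzMzMzMzMzMzMzMzMzMzMzMzMzMxEREREREREREzMzMzMzMzMzMzMzMzMzMzMzMzMzMzMzERERERERERERMzMzMzMzMzMzMzMzMzMzMzMzMzMzMzMREREREREREREzMzMzMzMzMzMzMzMzMzMzMzMzMzMzMxERER"/>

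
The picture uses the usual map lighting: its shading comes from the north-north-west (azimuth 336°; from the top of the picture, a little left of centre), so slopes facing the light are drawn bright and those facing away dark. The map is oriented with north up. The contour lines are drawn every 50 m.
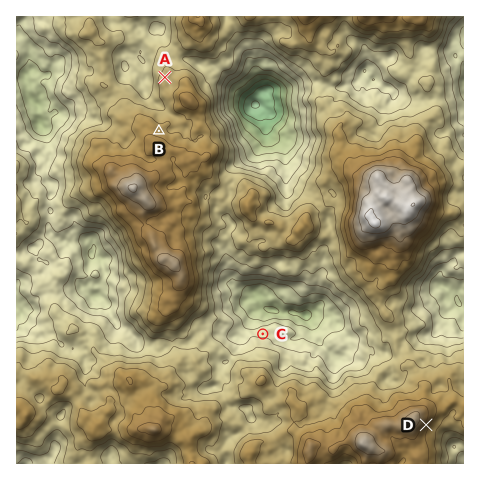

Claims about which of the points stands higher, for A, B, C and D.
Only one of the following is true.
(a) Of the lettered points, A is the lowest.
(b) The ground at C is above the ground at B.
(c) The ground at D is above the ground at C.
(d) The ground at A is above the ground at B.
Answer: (c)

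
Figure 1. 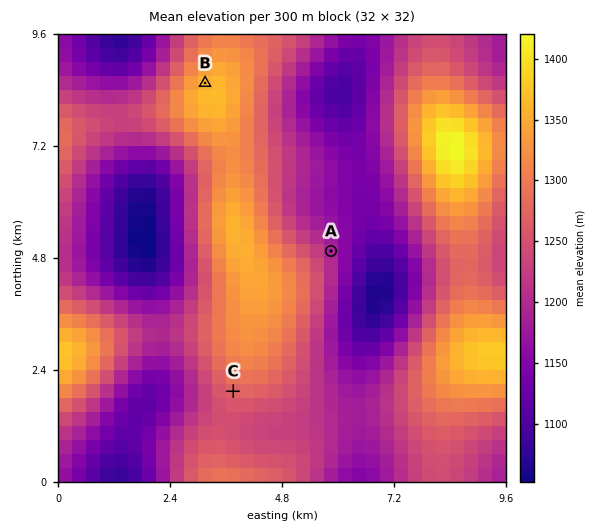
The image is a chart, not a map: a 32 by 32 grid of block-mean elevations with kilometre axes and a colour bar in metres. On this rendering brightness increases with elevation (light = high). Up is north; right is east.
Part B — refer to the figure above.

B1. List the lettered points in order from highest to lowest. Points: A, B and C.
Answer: B C A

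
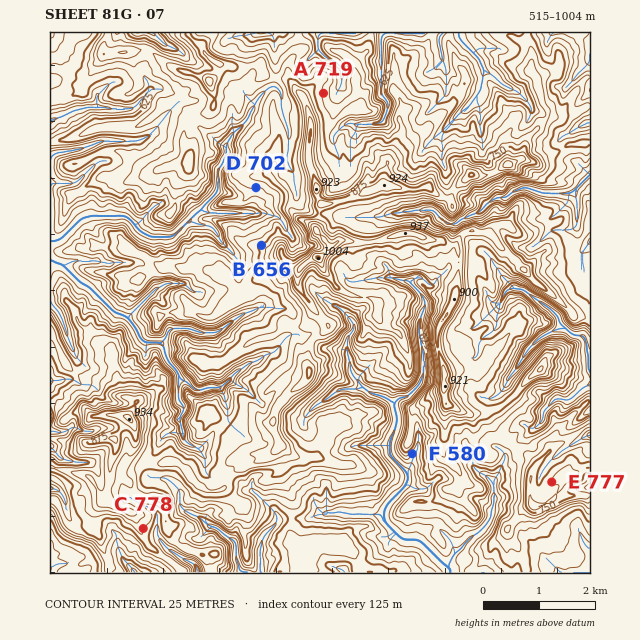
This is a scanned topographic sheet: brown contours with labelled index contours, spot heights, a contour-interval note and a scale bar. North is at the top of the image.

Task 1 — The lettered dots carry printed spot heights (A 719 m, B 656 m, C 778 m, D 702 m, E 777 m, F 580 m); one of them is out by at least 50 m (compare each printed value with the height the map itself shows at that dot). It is B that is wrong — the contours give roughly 756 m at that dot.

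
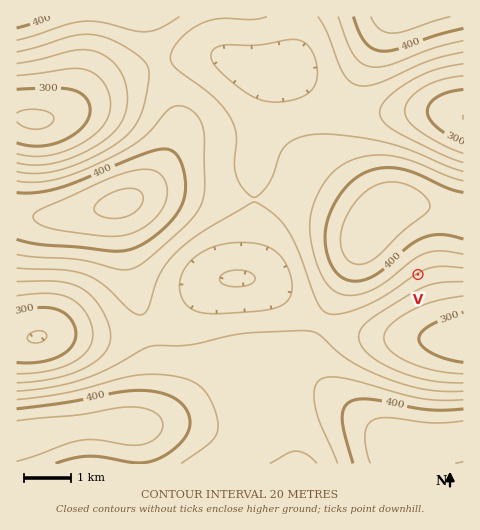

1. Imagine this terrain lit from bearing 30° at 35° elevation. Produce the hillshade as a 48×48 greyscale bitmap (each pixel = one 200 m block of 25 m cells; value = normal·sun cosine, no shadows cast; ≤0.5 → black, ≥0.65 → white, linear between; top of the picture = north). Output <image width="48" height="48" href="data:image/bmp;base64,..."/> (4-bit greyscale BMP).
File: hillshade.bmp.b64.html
<image width="48" height="48" href="data:image/bmp;base64,Qk32BAAAAAAAAHYAAAAoAAAAMAAAADAAAAABAAQAAAAAAIAEAAATCwAAEwsAABAAAAAAAAAAAAAAABEREQAiIiIAMzMzAERERABVVVUAZmZmAHd3dwCIiIgAmZmZAKqqqgC7u7sAzMzMAN3d3QDu7u4A////AFVURDMiIzRFVVVVVmZ3dmVENERWZ3dmZWVVREMzM0RVZmZmZnd3dmVEREVWd3d3Znd2ZVVERVVmZ3d3d4iId2VERFVniJmIiJmYh3ZmZmd4iIiIiIiId2VURWZ4mqqqqbuqqZiIiIiZmZmZmZiId2VVVniau7zLu9zMu7qqqqqqqqqZmZiHdmVWZ4mrzN3d3e7t3My7u7u7u6qpmYh3dmZmeJrM3u7u7u7u7dzMy7u7u6qZmId3ZmZ3ibzd7u7u7+/u7dzMy7u7u6qZiHdmZmeIm83e7u7u7+7u3cy7u7u7uqmYh3dmZ3iJq83e7u7u7t3czLuqqqqqqpmYh3d3d4iau83d3d3d3bu7uqmZmZmZmZmYiId3iImau8zMzLu7u5qZmId3d4iJmZmZiIiIiZmaqru7qqqpmoiHdmZmZneImZmZmZmZmZmZmZmZmIiIiGZmVVRFVmeImZmqqqqqqZmIh3d3d3d2ZlVURDM0RWeImaqqqqqqqYh3ZmZmZmZVVUQzMzMzRWeImaqqqqqqmIdlVERFVVVVRDMyIiIzRWeImaqqqqqZh2ZUMzNERVVERDIiIiIzRWeImZmZmZmIdlRDMzNERFREMyIiIiIjRWd4iIiIiIh3ZUMyIzNEVVREMyIhESIjRVZ3iId3d2ZlVEMyMzRFVVRDMiIhERIjNFZnd3ZmZlVVRDMzM0VVVVRDMiIiIiIiNEVWZmZVVVVERDMzRFVmZVRDMiIiIiIiM0VVVVVVVUREREREVWZmZVRDMzMzMzMzNERVVVVVVVVVRERVVmd3ZlVEM1VVVERERFVWZmZmVVVVVVVWZ3d3dmVVVXd3dmVVVWZmZ3dmZmZmZmZmd3eHd3ZmZ5mZmId3d3d3eId3d3d3ZmZ3d4iIiIiIibu7uqmZiIiZmIiIiId3d3d3eIiZmZqqu93dzLuqqqqqmZmZiIh3d3d4iJmaq7vM3e7u3czLu7uqqqmZmIh3d3d4iZqrzN3u7//+7d3MzLu7qqmZiIh3d3eIiaq83e7////u3dzMzLu6qpmZiId3d3iImavM3v///+7d3MzLu7qqqZmYiIh3eIiJmqvN7v///9zLu7u6qqqZmZmZiIiIiIiJmqvM3u/+7rqqmZmZmZiJmZmZmIiIiImZmaq8zd3dzJiIiIiId3eIiZmZmZmZmZmZmZmqu8y7qndmZmZmZmd4iZqqqpmZmZmYiIiZmqqZiFVVVVVVVWZ4iaqqqqqZmZmId3d3iIh3ZkRERFVVVVZ4mau7qqqZmZiHdmZmZmZVVDM0RERERFZ4mqu7qpmZmIh2ZVVVVVREMyMzRERERFZ4mqqqqZiIiHdmVEREREMzIiMzRERERFZ4maqpmId3d3ZlREMzMzMiIiMzREQzNEVniZmId3ZmZmZUQzMzMzMiIiMzNDMzM0VmeIh3ZlVWZlVUQzMzMzMyIjMzMzMyMzRWZ3ZmVVVVVVVEMzM0REMzIjMzMzIiIjRFZmZVVVVVVVVEMzRERERDMzMzMzIiIjRFVVVVVVVVZVVEMzREVVREMw=="/>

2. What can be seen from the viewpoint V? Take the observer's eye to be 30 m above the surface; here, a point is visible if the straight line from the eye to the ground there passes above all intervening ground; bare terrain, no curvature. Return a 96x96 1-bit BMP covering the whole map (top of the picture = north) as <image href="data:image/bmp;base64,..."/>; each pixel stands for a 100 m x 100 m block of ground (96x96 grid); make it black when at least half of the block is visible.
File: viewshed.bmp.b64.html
<image width="96" height="96" href="data:image/bmp;base64,Qk2+BAAAAAAAAD4AAAAoAAAAYAAAAGAAAAABAAEAAAAAAIAEAAATCwAAEwsAAAIAAAAAAAAA////AAAAAAAAAAAAAAAAAAAAAAAAAAAAAAAAAAAAAAAAAAAAOAAAAAAAAAAAAAAA/wAAAAAAAAAAAAAB//+AAAAAAAAEAAAD//+AAAAA//7/gAAP///AAAAD////4AAf///AAAAP////+AB///+AAAAf/////wH///+AAAA///////////+AAAB///////////+AAAD///////////8AAAP///////////8AAAf///////////8AAA////////////8AAD////8D//////8AAH////8AA/////8AAP////8AAD////+AAf////8AAAf////AB/////8AAAH////gD/////8AAAD////wf/////8AAAA///////////8AAAAD//////////8AAAAAD/////////8AAAAAAP////////8AAAAAAA////////8AAAAAAAD///////8AAAAAAAAH//////8AAAAAAAAAH/////8AAAAAAAAAAf////8AAAAAAAAAAD////8AAAAAAAAAAAf///8AAAAAAAAAAAH///8AAAAAAAAAAAB///8AAAAAAAAAAAB///8AAAAAAAAAAAA///8AAAAAAAAAAAA///8AAAAAAAAAAAA///8AAAAAAAAAAAA///8AAAAAAAAAAAA///8AAAAAAAAAAAAf//8AAAAAAAAAAAAf//8AAAAAAAAAAAAf//8AAAAAAAAAAAAP//8AAAAAAAAAAAAP//8AAAAAAAAAAAAH//8AAAAAAAAAAAAH//8AAAAAAAAAAAAD//8AAAAAAAAAAAAB//8AAAAAAAAAAAAA//8AAAAAAAAAAAAAf/8AAAAAAAAAAAAAH/8AAAAAAAAAAAAAAAAAAAAAAAAAAAAAAAAAAAAAAAAAAAAAAAAAAAAAAAAAAAAAAAAAAAAAAAAAAAAAAAAAAAAAAAAAAAAAAAAAAAAAAAAAAAAAAAAAAAAAAAAAAAAAAAAAAAAAAAAAAAAAAAAAAAAAAAAAAAAAAAAAAAAAAAAAAAAAAAAAAAAAAAAAAAAAAAAAAAAAAAAAAAAAAAAAAAAAAAAAAAAAAAAAAAAAAAAAAAAAAAAAAAAAAAAAAAAAAAAAAAAAAAAAAAAAAAAAAAAAAAAAAAAAAAAAAAAAAAAAAAAAAAAAAAAAAAAAAAAAAAAAAAAAAAAAAAAAAAAAAAAAAAAAAAAAAAAAAAAAAAAAAAAAAAAAAAAAAAAAAAAAAAAAAAAAAAAAAAAAAAAAAAAAAAAAAAAAAAAAAAAAAAAAAAAAAAAAAAAAAAAAAAAAAAAAAAAAAAAAAAAAAAAAAAAAAAAAAAAAAAAAAAAAAAAAAAAAAAAAAAAAAAAAAAAAAAAAAAAAAAAAAAAAAAAAAAAAAAAAAAAAAAAAAAAAAAAAAAAAAAAAAAAAAAAAAAAAAAAAAAAAAAAAAAAAAAAAAAAAAAAAAAAAAAAAAAAAAAAAAAAAAAAAAAAAAAAAAAAAAAAAAAAAAAAAAAAAAAAAAAAAAAAAAAAAAAAAAAAAAAAAAAAAAAA="/>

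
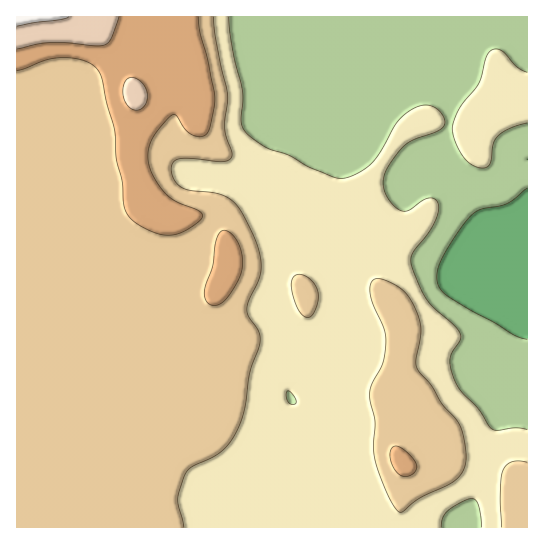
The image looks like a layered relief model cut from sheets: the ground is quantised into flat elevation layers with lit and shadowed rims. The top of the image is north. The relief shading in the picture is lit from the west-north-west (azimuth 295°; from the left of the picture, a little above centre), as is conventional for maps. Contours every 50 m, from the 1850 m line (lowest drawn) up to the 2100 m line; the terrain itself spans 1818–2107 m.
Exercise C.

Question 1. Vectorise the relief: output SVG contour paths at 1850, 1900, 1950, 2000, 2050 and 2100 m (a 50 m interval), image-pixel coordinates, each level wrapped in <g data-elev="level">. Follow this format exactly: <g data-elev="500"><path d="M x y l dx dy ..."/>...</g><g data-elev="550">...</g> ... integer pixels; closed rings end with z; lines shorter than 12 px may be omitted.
<g data-elev="1850"><path d="M527 339l-13-4-66-38-9-10-2-10 2-11 6-13 14-23 12-15 10-6 26-6 20-15"/></g><g data-elev="1900"><path d="M441 527l2-9 4-7 12-8 12-4 4 1 3 5 4 22"/><path d="M527 430l-12-2-18 2-6-1-13-20-18-19-6-11-3-12-1-9 3-7 7-10 0-7-5-8-21-18-7-9-9-16-7-21 3-11 15-18 6-12 4-11-1-8-4-3-7-1-18 12-7 1-11-8-7-13-1-8 2-8 11-19 7-8 7-5 31-13 4-7-3-8-7-6-8-3-9 1-9 5-13 12-14 27-9 12-12 10-16 6-13-1-23-10-20-12-20-6-20-14-7-9-1-7 2-28-10-41-4-33"/><path d="M290 404l-3-6 0-7 4 2 5 8-1 3z"/><path d="M527 72l-10-5-16-17-6-1-5 2-4 7-7 24-21 28-5 12-1 8 4 13 8 15 9 7 10 3 4-1 3-4 3-18 5-9 12-8 17-5"/></g><g data-elev="1950"><path d="M184 527l-6-28 6-22 7-10 22-10 8-6 14-16 8-21 7-41 10-32-1-10-10-14-2-8 2-8 11-24 1-16-5-19-11-24-10-14-10-8-12-3-23-3-9-3-6-6-4-10 2-8 6-4 14 0 29 3 7-2 3-3 0-6-6-14-1-10 2-34-11-52-3-24"/><path d="M398 511l4 1 18-14 27-13 9-6 9-12 1-16-3-17-4-11-16-18-11-19-15-19-1-8 5-30-2-11-6-15-6-9-8-7-13-7-9-1-4 1-2 3-1 11 3 11 11 24 2 13-3 21-11 20-2 10 0 8 5 21-1 29 3 15 7 20 7 16z"/><path d="M527 462l-8-1-6 1-6 3-4 5-2 8-1 16 2 33"/><path d="M305 317l5 0 4-5 4-10 0-9-2-7-6-7-6-4-6-1-4 2-2 3 0 11 5 17z"/></g><g data-elev="2000"><path d="M401 475l5 2 5-2 4-4 2-5-2-5-8-8-6-5-6-2-4 4-1 8 4 10z"/><path d="M210 305l8 0 8-6 11-16 5-13 0-12-3-13-5-9-8-5-5 1-4 6-4 28-8 23 0 9z"/><path d="M17 71l29-11 15-2 21 2 14 7 6 11 5 25 7 26 2 29 6 23 2 22 2 10 9 10 18 9 13 3 12-1 9-4 11-8 4-4 0-4-5-4-23-10-11-9-12-20-3-9 0-9 2-10 4-8 12-14 7-6 4 1 9 14 7 5 10 1 6-6 5-23 1-12-8-37-7-25-2-16"/></g><g data-elev="2050"><path d="M134 110l5 0 5-4 3-5 0-7-5-11-5-4-6-2-4 2-2 3-2 12 4 11z"/><path d="M17 49l21-5 13-1 44 3 10-1 6-7 8-21"/></g><g data-elev="2100"><path d="M17 26l45-7 7-2"/></g>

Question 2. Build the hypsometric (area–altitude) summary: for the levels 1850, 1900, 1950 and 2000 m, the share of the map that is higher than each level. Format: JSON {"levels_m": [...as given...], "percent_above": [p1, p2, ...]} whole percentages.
{"levels_m": [1850, 1900, 1950, 2000], "percent_above": [97, 77, 47, 9]}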